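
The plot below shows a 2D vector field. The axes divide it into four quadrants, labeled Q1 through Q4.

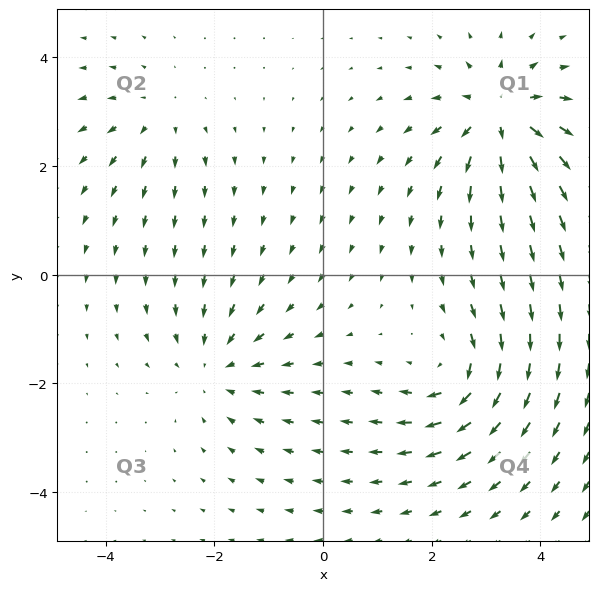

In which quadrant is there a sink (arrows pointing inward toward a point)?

Q3

The sink sits at approximately (-2.0, -1.7), which lies in quadrant Q3. The divergence there is about -3, negative as expected for a sink.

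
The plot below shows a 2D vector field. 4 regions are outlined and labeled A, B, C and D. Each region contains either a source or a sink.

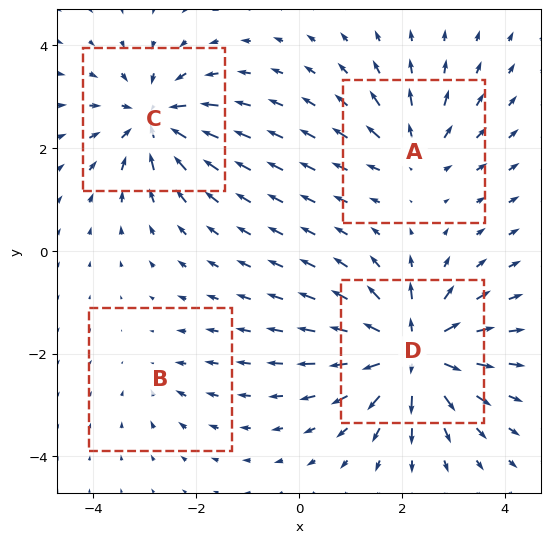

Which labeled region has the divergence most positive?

Divergence at each region's feature centre — A: about +4, B: about -2, C: about -6, D: about +8. Region D is most positive.

D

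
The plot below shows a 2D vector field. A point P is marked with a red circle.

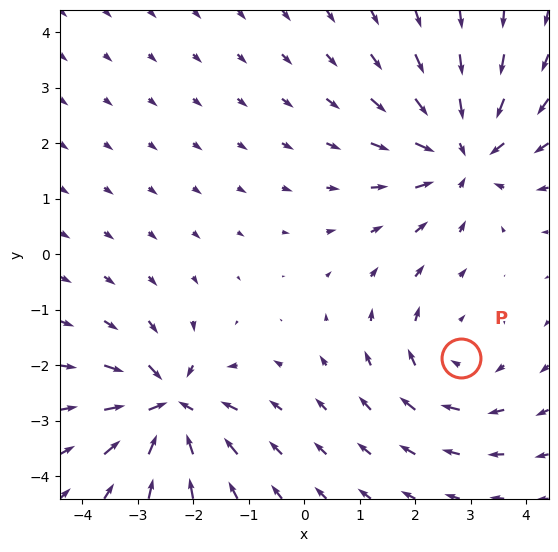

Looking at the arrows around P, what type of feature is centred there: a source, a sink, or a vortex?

At P (2.8, -1.9) the arrows circulate clockwise. Divergence ≈0, curl about -3 — near-zero divergence with nonzero curl is a vortex.

vortex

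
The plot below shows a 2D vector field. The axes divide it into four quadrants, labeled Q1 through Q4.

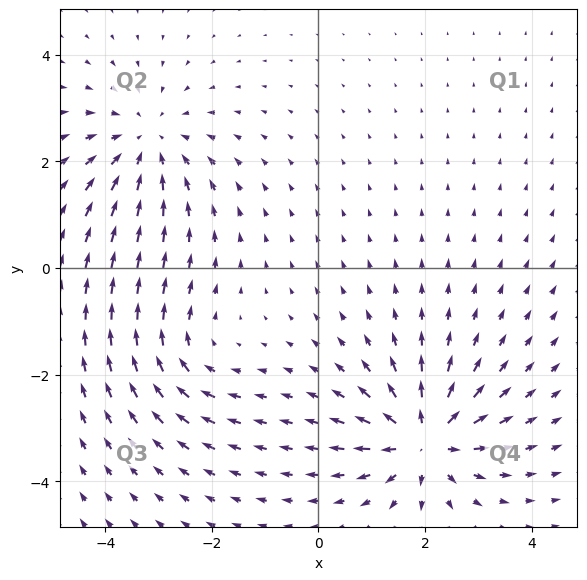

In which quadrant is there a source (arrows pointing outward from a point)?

The source sits at approximately (2.0, -3.2), which lies in quadrant Q4. The divergence there is about +6, positive as expected for a source.

Q4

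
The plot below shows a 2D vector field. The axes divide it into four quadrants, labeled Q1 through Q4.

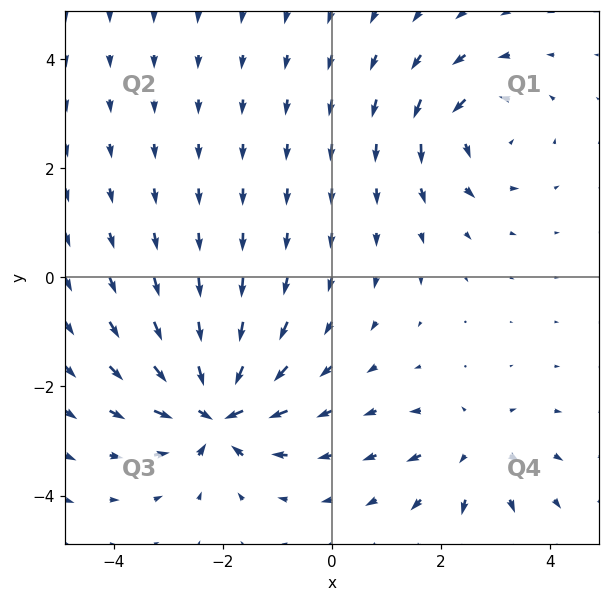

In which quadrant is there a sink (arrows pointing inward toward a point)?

Q3

The sink sits at approximately (-2.1, -2.5), which lies in quadrant Q3. The divergence there is about -7, negative as expected for a sink.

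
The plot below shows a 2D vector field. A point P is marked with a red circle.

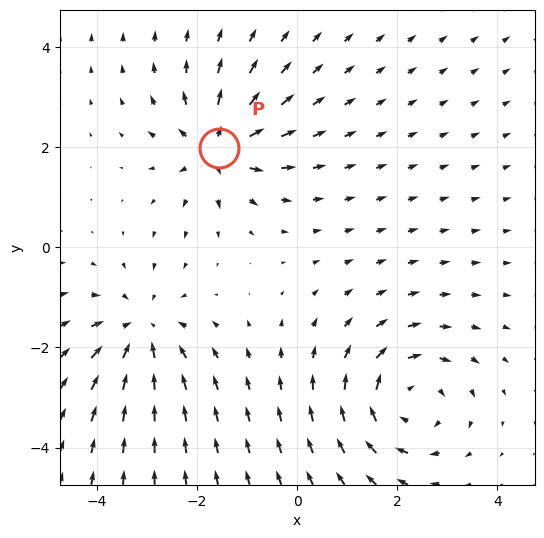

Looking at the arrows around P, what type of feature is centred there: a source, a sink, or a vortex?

source

At P (-1.6, 2.0) the arrows spread outward. Divergence about +4, curl ≈0 — positive divergence with near-zero curl is a source.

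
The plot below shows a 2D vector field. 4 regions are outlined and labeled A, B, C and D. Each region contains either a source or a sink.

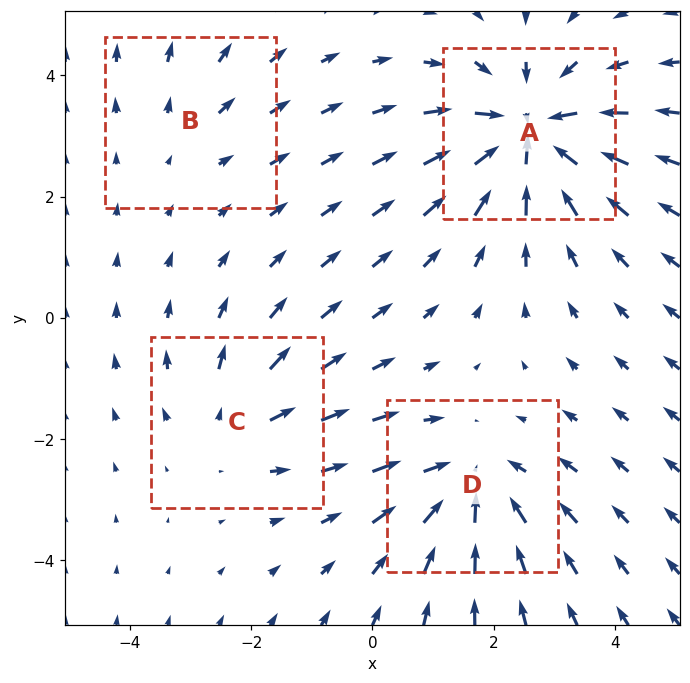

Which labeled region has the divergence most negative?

Divergence at each region's feature centre — A: about -6, B: about +2, C: about +3, D: about -4. Region A is most negative.

A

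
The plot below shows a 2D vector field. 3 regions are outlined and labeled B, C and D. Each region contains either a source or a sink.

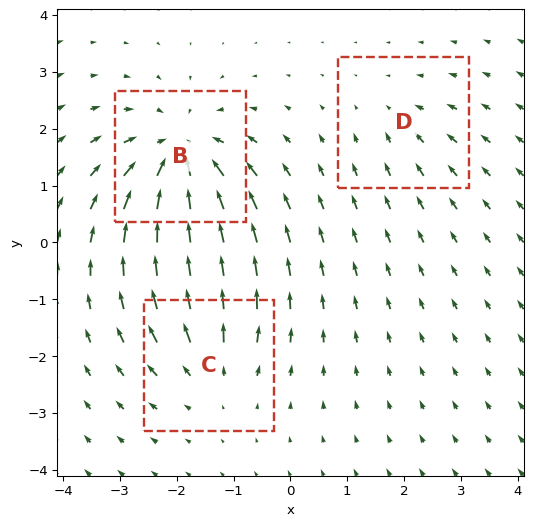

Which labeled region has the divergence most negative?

Divergence at each region's feature centre — B: about -5, C: about +3, D: about -2. Region B is most negative.

B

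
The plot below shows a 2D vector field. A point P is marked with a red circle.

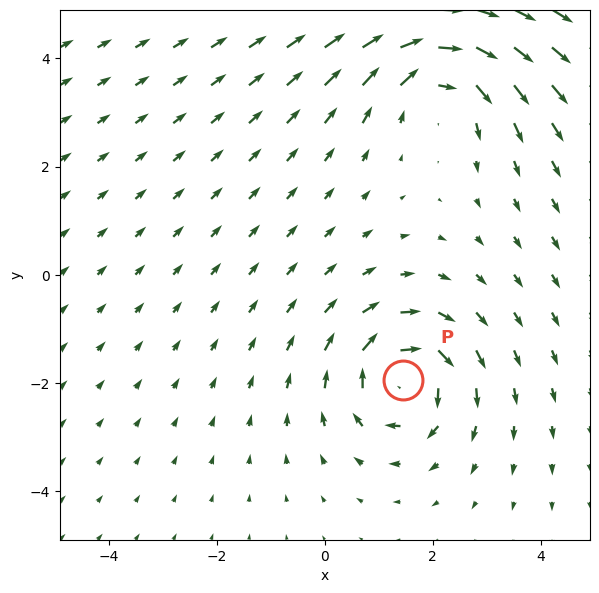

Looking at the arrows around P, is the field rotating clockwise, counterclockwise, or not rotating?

clockwise

Near P at (1.5, -1.9) the arrows circulate clockwise. The curl (z-component) there is about -4; negative curl means clockwise rotation.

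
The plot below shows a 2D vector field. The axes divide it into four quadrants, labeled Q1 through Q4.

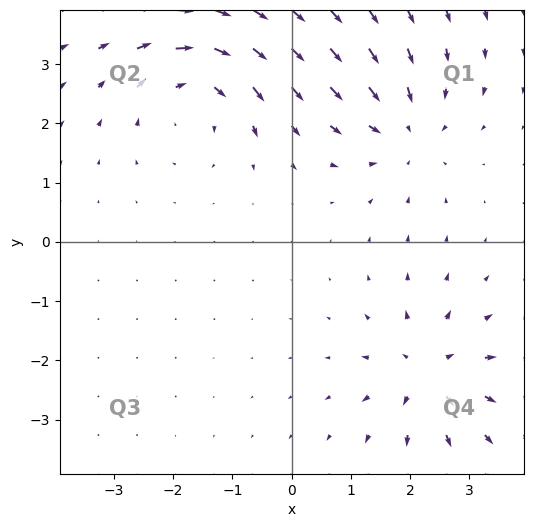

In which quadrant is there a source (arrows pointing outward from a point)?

The source sits at approximately (2.3, -2.2), which lies in quadrant Q4. The divergence there is about +5, positive as expected for a source.

Q4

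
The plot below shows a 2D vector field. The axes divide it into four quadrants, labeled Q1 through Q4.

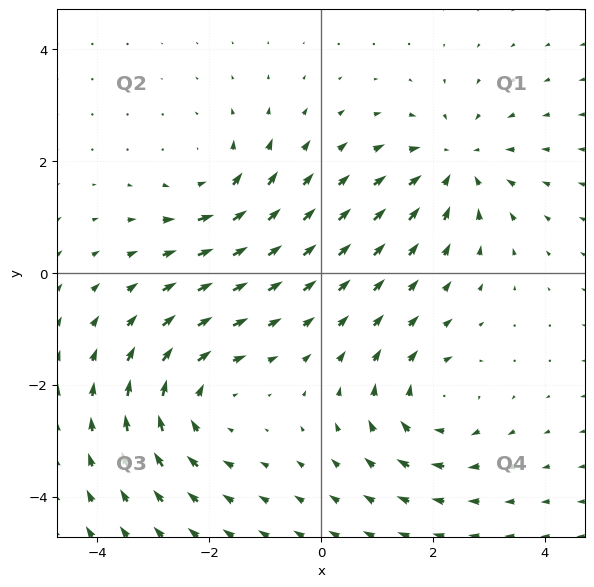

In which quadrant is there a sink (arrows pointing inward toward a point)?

The sink sits at approximately (2.4, 1.9), which lies in quadrant Q1. The divergence there is about -5, negative as expected for a sink.

Q1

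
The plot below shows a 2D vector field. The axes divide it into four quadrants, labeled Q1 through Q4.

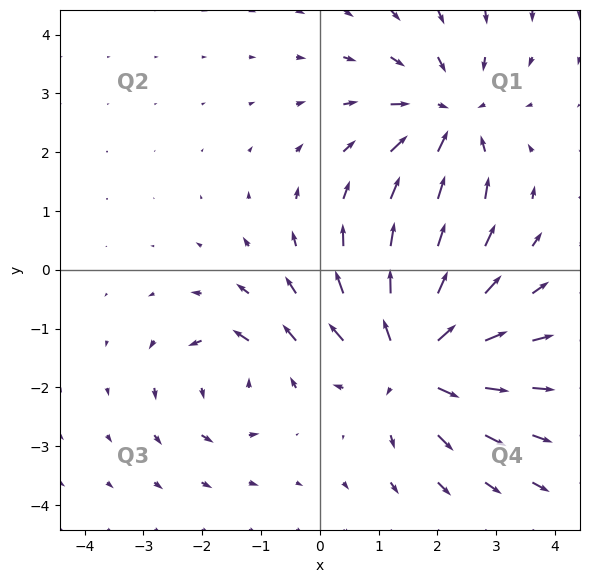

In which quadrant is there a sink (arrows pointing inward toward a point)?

Q1

The sink sits at approximately (2.2, 2.6), which lies in quadrant Q1. The divergence there is about -3, negative as expected for a sink.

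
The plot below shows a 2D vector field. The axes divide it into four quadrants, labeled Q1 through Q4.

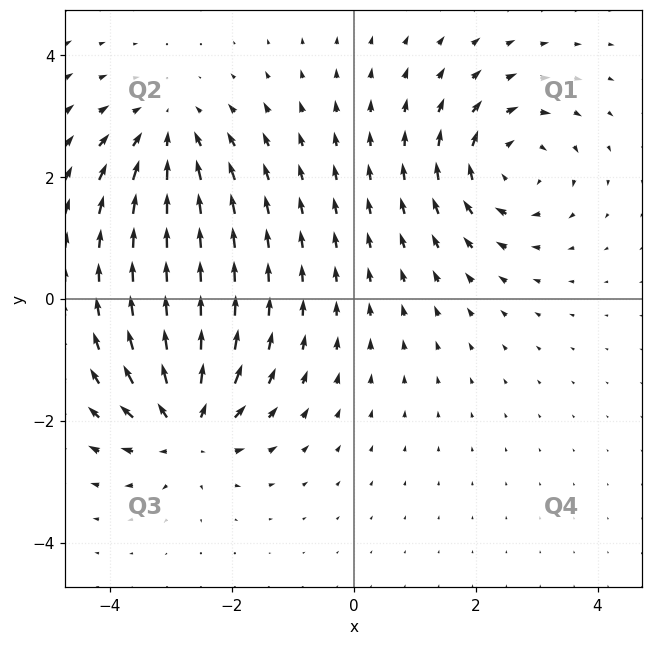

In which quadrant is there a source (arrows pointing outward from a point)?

Q3

The source sits at approximately (-2.7, -2.1), which lies in quadrant Q3. The divergence there is about +6, positive as expected for a source.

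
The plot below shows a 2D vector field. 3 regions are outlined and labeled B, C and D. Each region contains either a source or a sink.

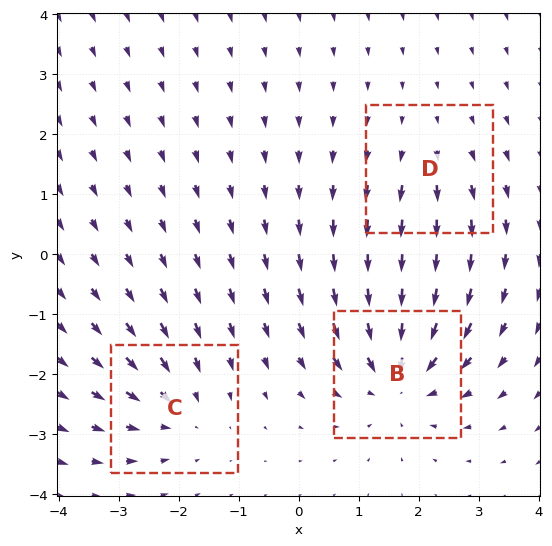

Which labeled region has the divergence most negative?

Divergence at each region's feature centre — B: about -5, C: about -3, D: about +2. Region B is most negative.

B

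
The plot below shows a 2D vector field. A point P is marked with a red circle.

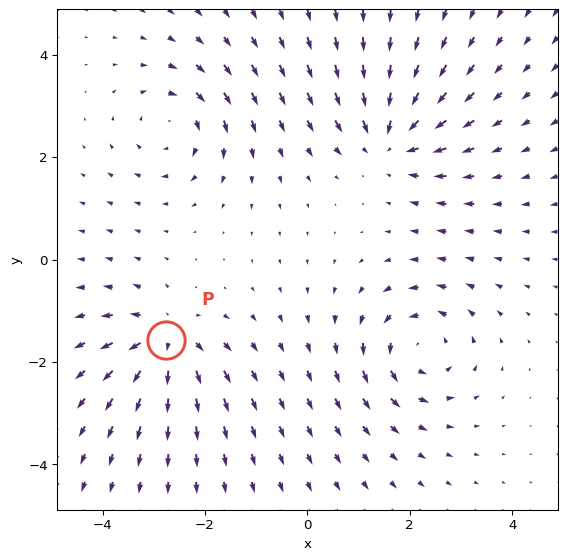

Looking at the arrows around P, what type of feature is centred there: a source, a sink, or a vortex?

source

At P (-2.8, -1.6) the arrows spread outward. Divergence about +6, curl ≈0 — positive divergence with near-zero curl is a source.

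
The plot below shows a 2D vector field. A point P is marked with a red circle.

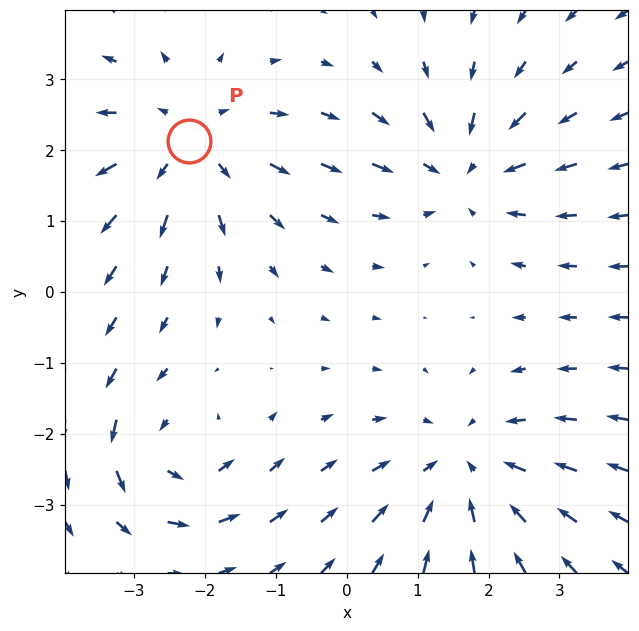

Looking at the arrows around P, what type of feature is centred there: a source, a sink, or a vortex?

At P (-2.2, 2.1) the arrows spread outward. Divergence about +4, curl ≈0 — positive divergence with near-zero curl is a source.

source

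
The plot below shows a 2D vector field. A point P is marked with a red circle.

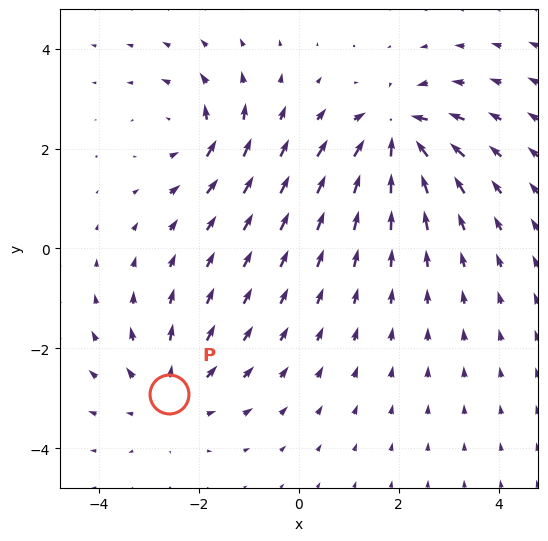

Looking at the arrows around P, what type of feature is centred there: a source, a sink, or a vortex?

At P (-2.6, -2.9) the arrows spread outward. Divergence about +3, curl ≈0 — positive divergence with near-zero curl is a source.

source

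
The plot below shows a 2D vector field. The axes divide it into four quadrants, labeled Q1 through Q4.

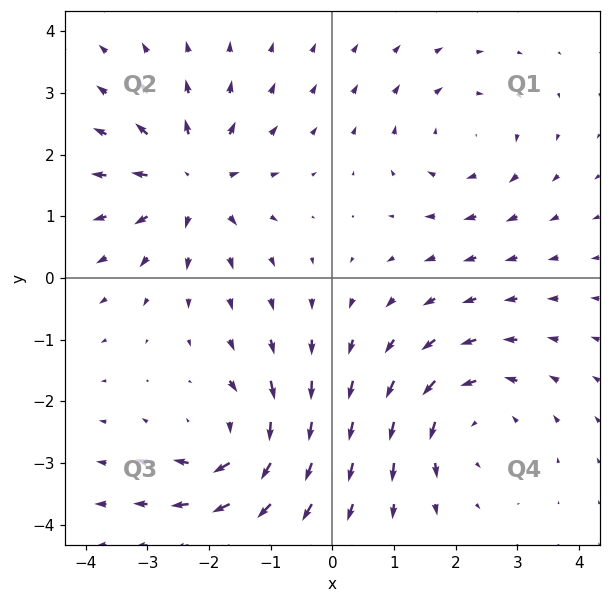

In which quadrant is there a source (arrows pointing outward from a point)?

The source sits at approximately (-2.3, 1.6), which lies in quadrant Q2. The divergence there is about +6, positive as expected for a source.

Q2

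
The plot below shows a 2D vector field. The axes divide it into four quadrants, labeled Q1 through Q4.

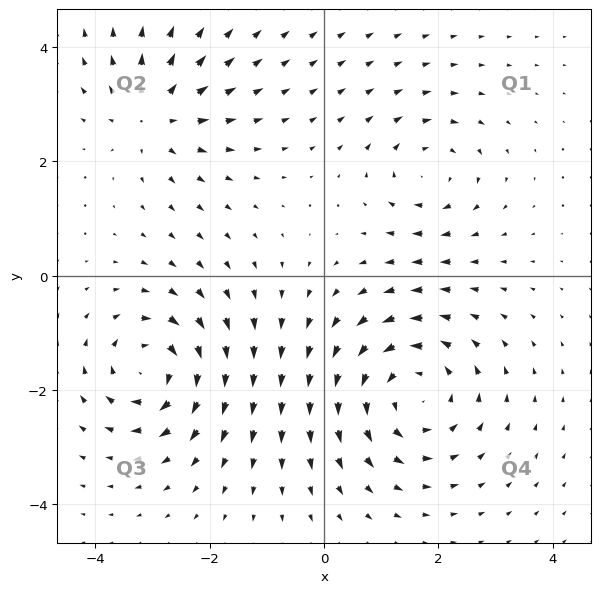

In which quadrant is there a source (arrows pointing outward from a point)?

Q2

The source sits at approximately (-3.0, 2.8), which lies in quadrant Q2. The divergence there is about +4, positive as expected for a source.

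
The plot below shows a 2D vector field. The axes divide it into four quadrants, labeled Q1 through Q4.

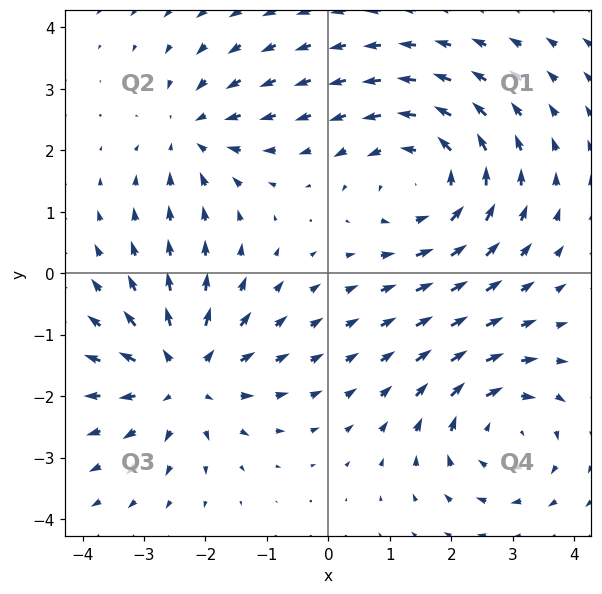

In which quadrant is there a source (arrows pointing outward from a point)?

The source sits at approximately (-2.4, -1.7), which lies in quadrant Q3. The divergence there is about +4, positive as expected for a source.

Q3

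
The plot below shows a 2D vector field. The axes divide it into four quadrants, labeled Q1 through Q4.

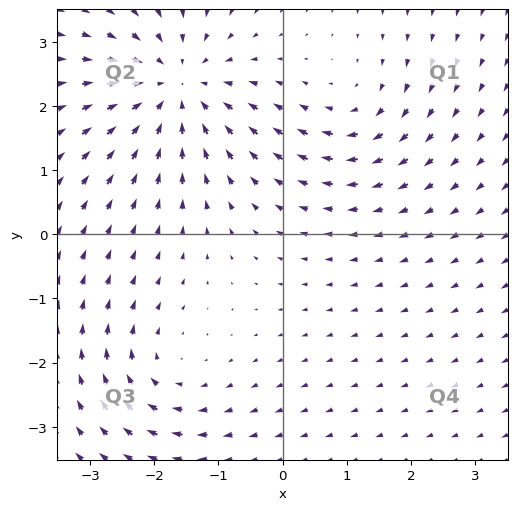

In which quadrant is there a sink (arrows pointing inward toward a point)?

The sink sits at approximately (-1.7, 2.3), which lies in quadrant Q2. The divergence there is about -5, negative as expected for a sink.

Q2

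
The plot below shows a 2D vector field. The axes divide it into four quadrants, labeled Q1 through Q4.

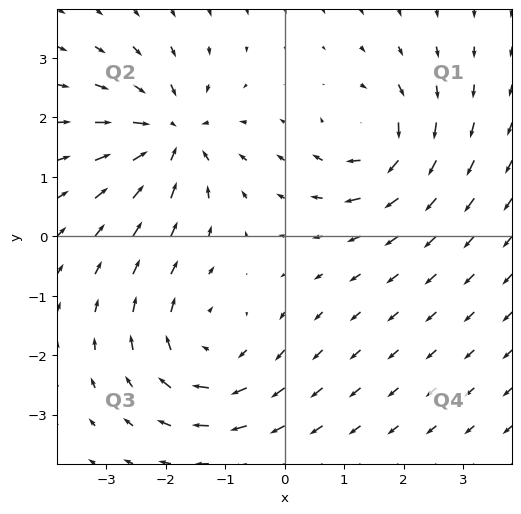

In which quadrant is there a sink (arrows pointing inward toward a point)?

The sink sits at approximately (-1.9, 1.7), which lies in quadrant Q2. The divergence there is about -5, negative as expected for a sink.

Q2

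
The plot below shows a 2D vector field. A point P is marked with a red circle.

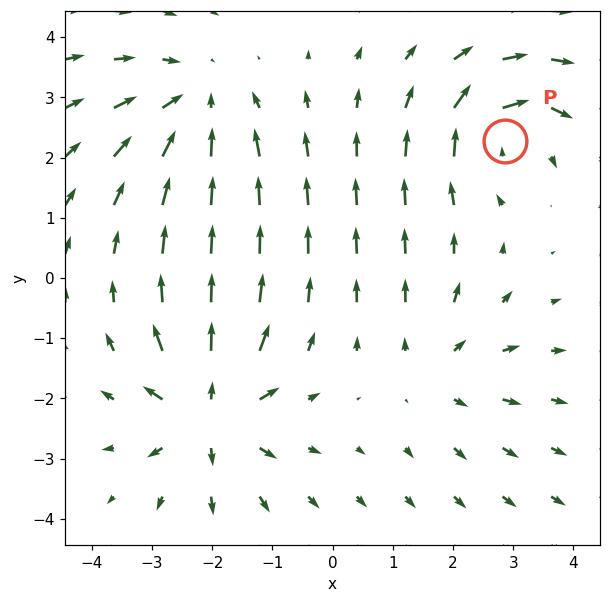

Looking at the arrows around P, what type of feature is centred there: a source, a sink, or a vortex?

vortex

At P (2.9, 2.3) the arrows circulate clockwise. Divergence ≈0, curl about -5 — near-zero divergence with nonzero curl is a vortex.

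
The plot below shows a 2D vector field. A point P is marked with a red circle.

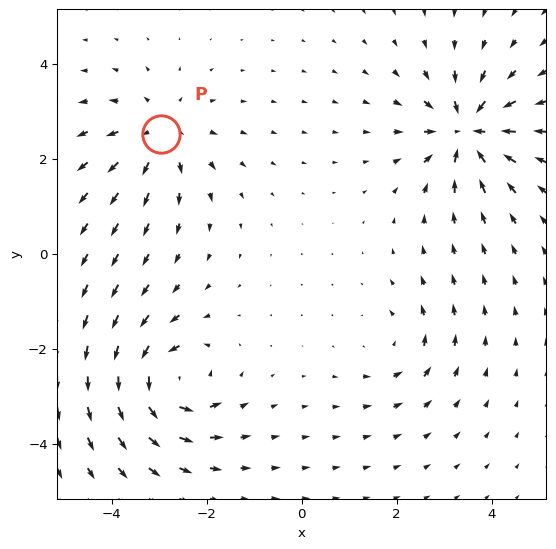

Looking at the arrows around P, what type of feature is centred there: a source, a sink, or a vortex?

At P (-3.0, 2.5) the arrows spread outward. Divergence about +4, curl ≈0 — positive divergence with near-zero curl is a source.

source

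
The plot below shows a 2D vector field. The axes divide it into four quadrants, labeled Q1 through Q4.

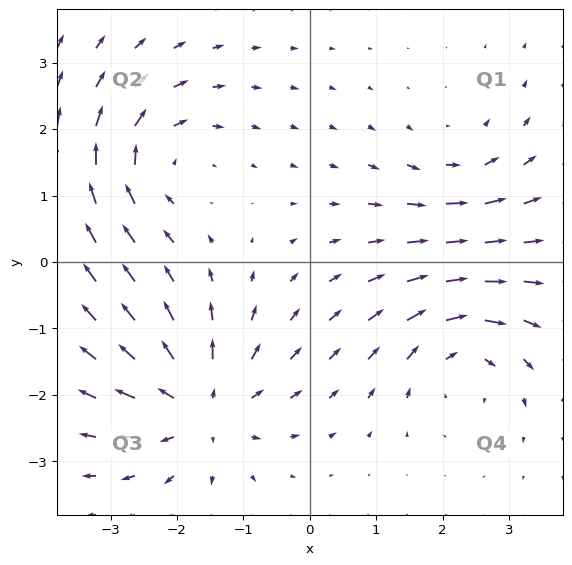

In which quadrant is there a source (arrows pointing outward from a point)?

The source sits at approximately (-1.6, -2.2), which lies in quadrant Q3. The divergence there is about +5, positive as expected for a source.

Q3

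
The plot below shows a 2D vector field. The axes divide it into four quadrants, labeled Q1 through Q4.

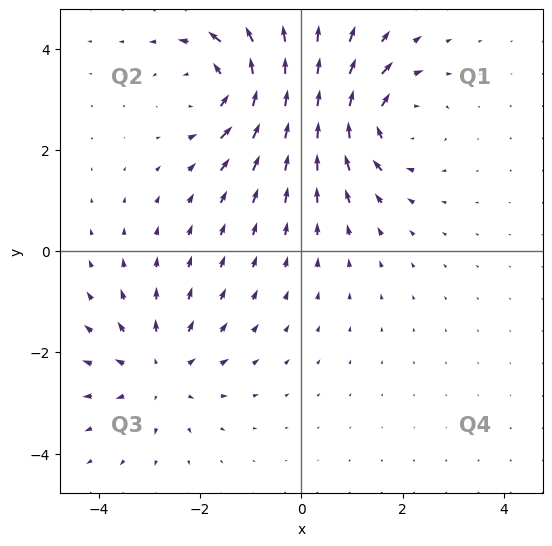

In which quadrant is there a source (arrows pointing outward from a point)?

Q3

The source sits at approximately (-2.8, -2.4), which lies in quadrant Q3. The divergence there is about +3, positive as expected for a source.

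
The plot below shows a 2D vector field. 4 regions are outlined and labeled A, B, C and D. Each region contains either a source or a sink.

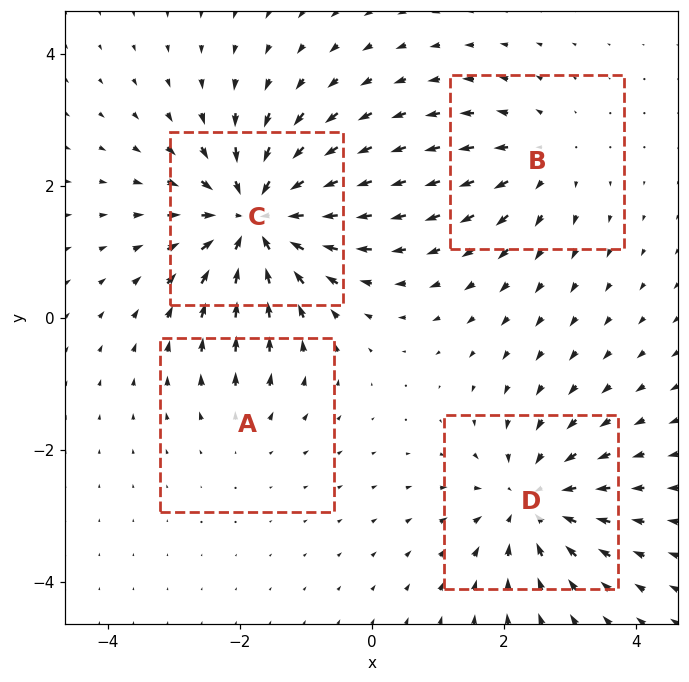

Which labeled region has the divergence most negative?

Divergence at each region's feature centre — A: about +2, B: about +3, C: about -7, D: about -5. Region C is most negative.

C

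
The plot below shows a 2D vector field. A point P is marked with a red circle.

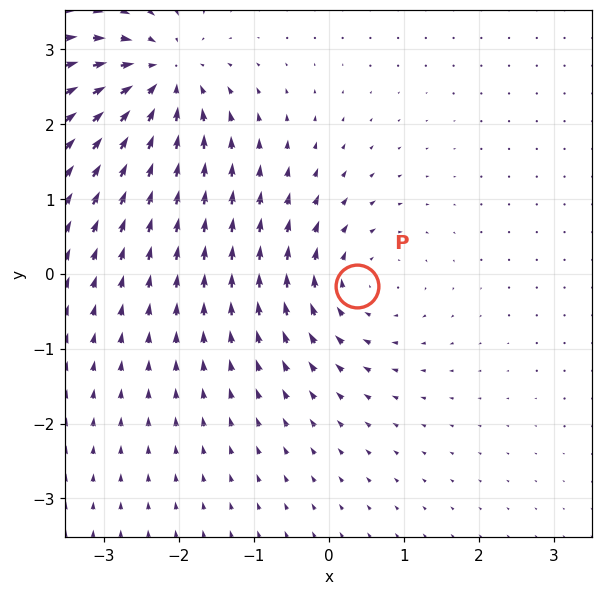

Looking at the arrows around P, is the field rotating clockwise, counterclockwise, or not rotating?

Near P at (0.4, -0.2) the arrows circulate clockwise. The curl (z-component) there is about -4; negative curl means clockwise rotation.

clockwise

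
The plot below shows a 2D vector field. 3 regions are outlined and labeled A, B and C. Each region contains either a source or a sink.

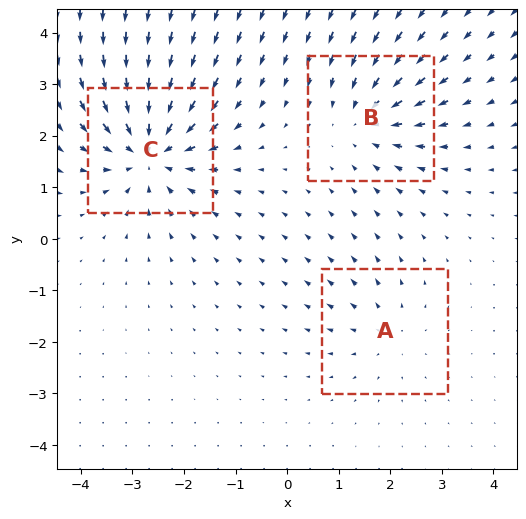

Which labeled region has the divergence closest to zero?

Divergence at each region's feature centre — A: about +2, B: about -3, C: about -5. Region A is closest to zero.

A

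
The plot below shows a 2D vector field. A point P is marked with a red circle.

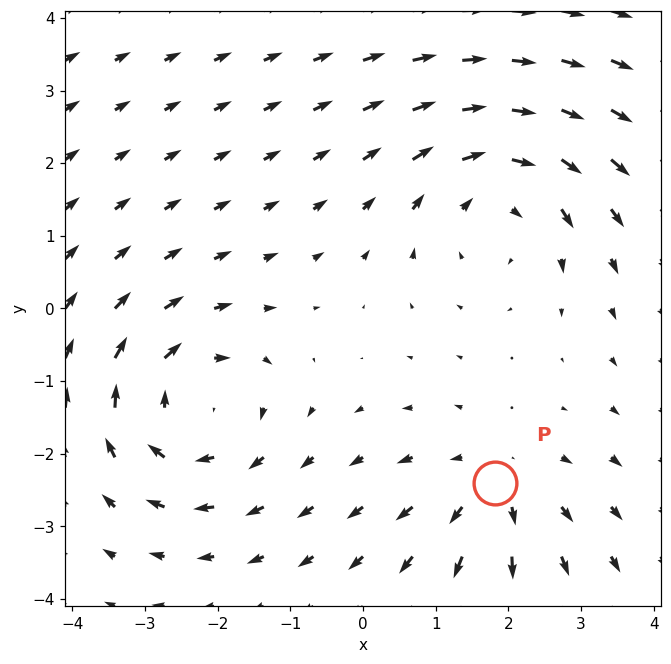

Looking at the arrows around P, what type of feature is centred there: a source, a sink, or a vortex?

At P (1.8, -2.4) the arrows spread outward. Divergence about +3, curl ≈0 — positive divergence with near-zero curl is a source.

source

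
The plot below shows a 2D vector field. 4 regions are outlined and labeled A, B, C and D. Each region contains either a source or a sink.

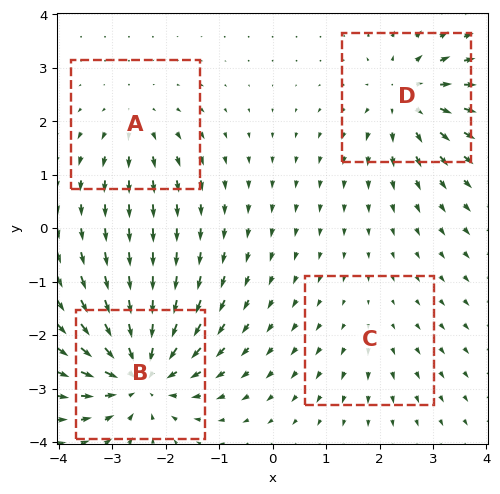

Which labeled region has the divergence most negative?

Divergence at each region's feature centre — A: about +3, B: about -8, C: about +2, D: about +5. Region B is most negative.

B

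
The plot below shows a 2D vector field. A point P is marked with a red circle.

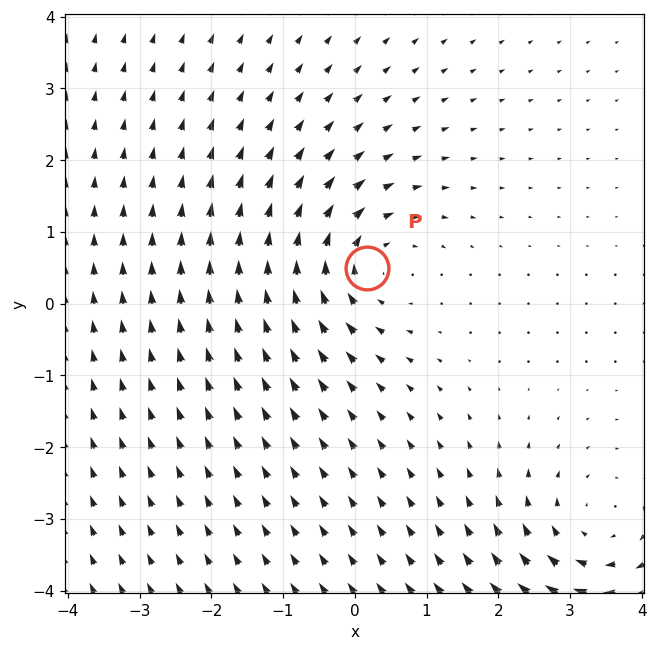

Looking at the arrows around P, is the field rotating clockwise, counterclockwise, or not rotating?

clockwise

Near P at (0.2, 0.5) the arrows circulate clockwise. The curl (z-component) there is about -3; negative curl means clockwise rotation.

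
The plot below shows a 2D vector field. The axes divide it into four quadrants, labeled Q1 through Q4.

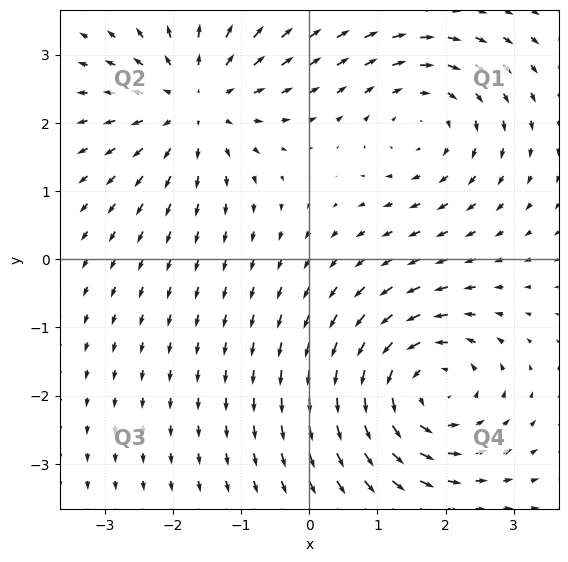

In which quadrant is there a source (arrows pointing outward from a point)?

Q2

The source sits at approximately (-1.7, 2.3), which lies in quadrant Q2. The divergence there is about +4, positive as expected for a source.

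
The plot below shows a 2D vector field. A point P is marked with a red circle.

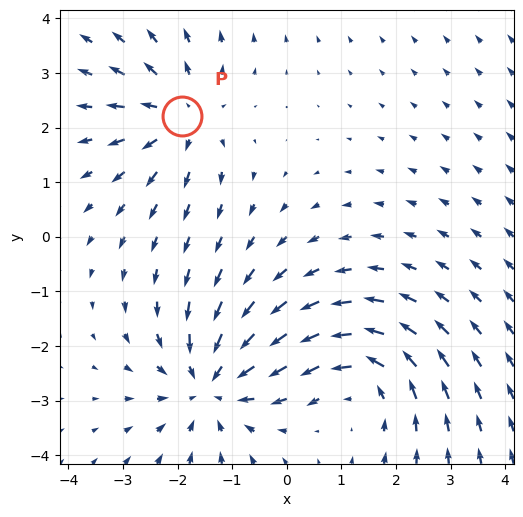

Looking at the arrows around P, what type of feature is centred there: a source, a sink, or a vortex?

source

At P (-1.9, 2.2) the arrows spread outward. Divergence about +4, curl ≈0 — positive divergence with near-zero curl is a source.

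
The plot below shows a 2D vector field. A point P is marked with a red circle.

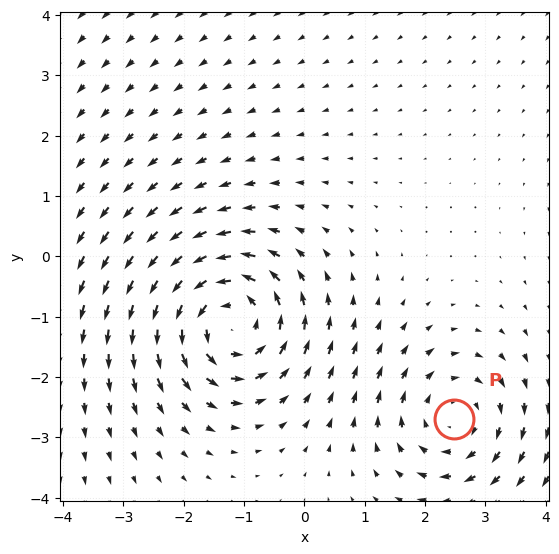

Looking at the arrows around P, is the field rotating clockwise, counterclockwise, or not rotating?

clockwise

Near P at (2.5, -2.7) the arrows circulate clockwise. The curl (z-component) there is about -3; negative curl means clockwise rotation.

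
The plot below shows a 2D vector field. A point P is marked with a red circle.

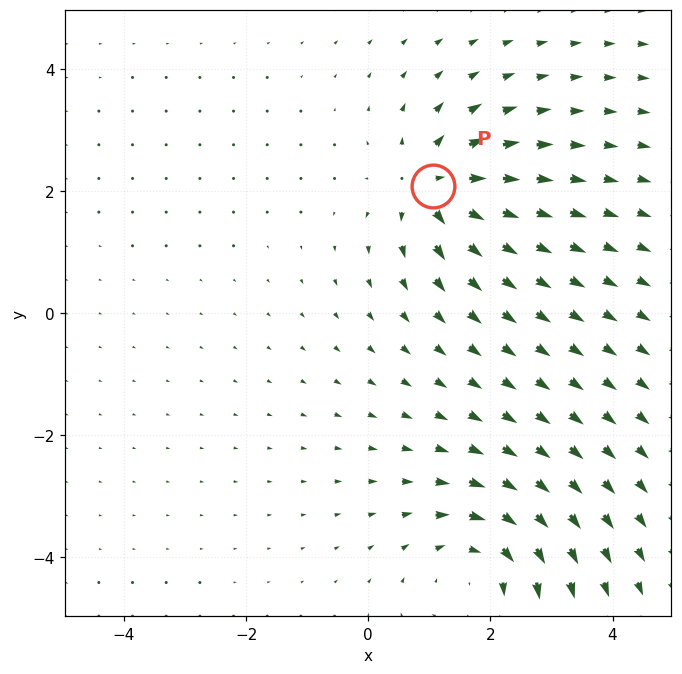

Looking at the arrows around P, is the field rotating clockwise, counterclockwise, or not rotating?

Near P at (1.1, 2.1) the arrows show no circulation. The curl there is ≈0.

not rotating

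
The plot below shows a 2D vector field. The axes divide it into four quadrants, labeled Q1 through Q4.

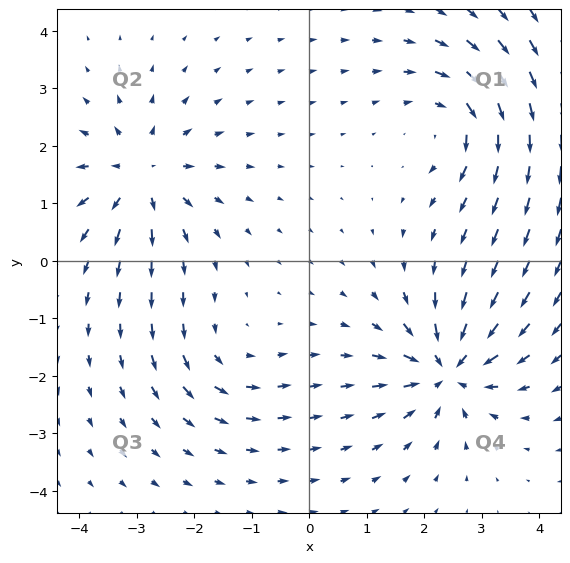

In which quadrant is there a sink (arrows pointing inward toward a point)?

The sink sits at approximately (2.4, -1.9), which lies in quadrant Q4. The divergence there is about -6, negative as expected for a sink.

Q4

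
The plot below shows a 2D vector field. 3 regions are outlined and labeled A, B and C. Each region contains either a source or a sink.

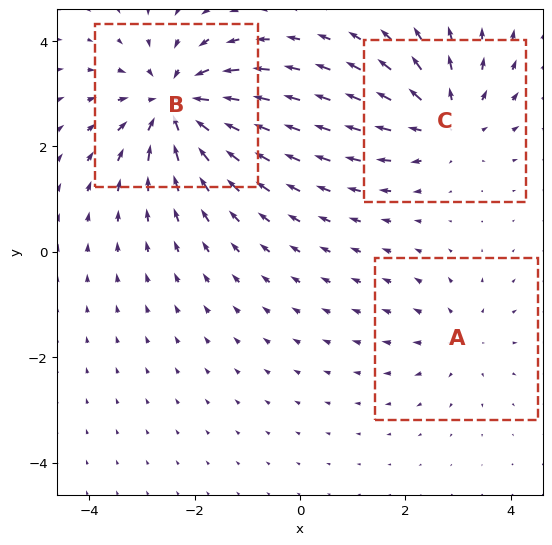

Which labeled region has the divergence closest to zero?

A

Divergence at each region's feature centre — A: about +2, B: about -5, C: about +3. Region A is closest to zero.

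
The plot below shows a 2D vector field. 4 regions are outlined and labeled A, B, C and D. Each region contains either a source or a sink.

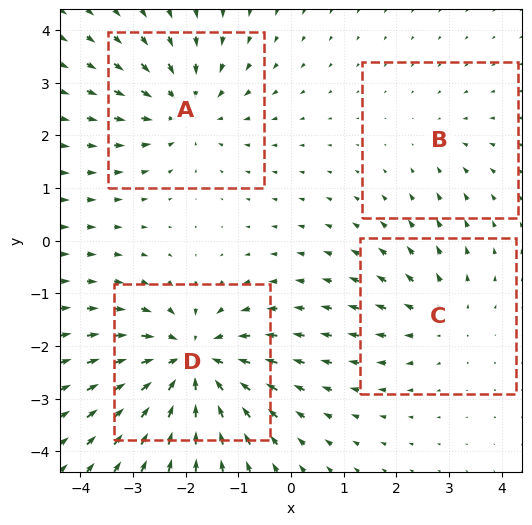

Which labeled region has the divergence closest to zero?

Divergence at each region's feature centre — A: about -4, B: about -2, C: about +3, D: about -7. Region B is closest to zero.

B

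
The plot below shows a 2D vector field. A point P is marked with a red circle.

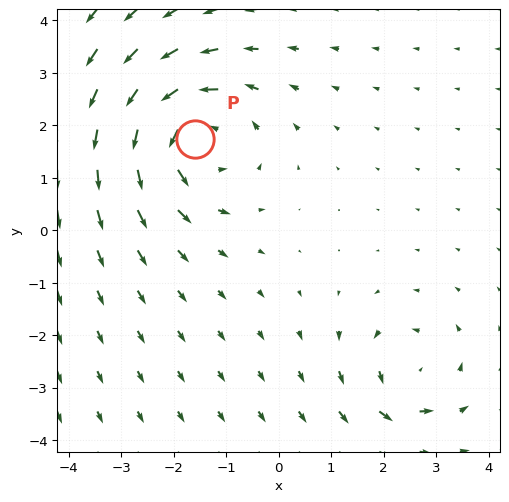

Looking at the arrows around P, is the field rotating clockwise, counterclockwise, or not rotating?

counterclockwise

Near P at (-1.6, 1.7) the arrows circulate counterclockwise. The curl (z-component) there is about +4; positive curl means counterclockwise rotation.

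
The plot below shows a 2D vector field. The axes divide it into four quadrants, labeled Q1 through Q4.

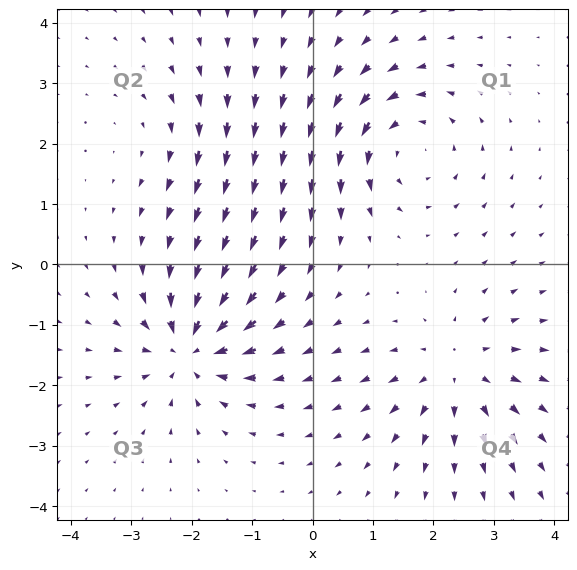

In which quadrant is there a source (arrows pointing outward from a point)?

Q4

The source sits at approximately (2.4, -1.8), which lies in quadrant Q4. The divergence there is about +4, positive as expected for a source.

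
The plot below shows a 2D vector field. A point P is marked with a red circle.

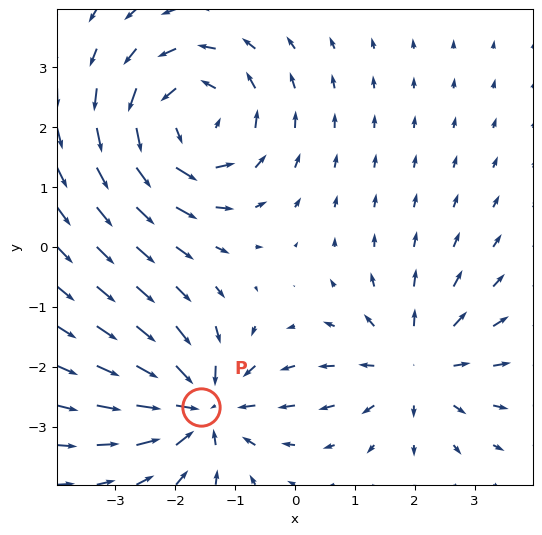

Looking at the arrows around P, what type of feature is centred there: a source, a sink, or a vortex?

sink

At P (-1.6, -2.7) the arrows converge inward. Divergence about -5, curl ≈0 — negative divergence with near-zero curl is a sink.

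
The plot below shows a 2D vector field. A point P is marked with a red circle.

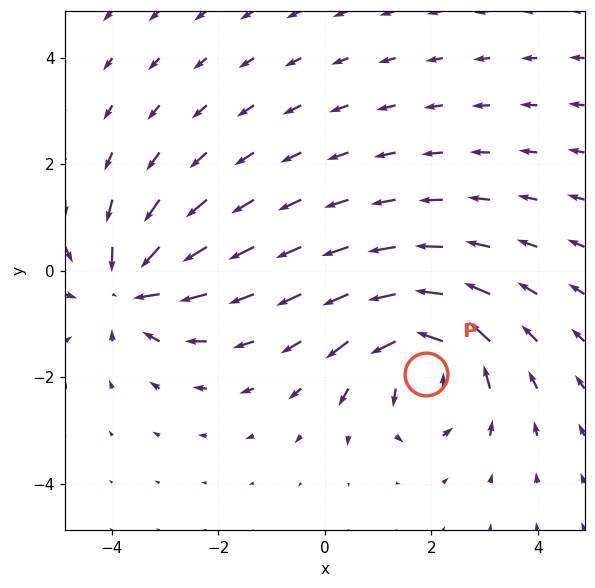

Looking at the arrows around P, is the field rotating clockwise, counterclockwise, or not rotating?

Near P at (1.9, -1.9) the arrows circulate counterclockwise. The curl (z-component) there is about +6; positive curl means counterclockwise rotation.

counterclockwise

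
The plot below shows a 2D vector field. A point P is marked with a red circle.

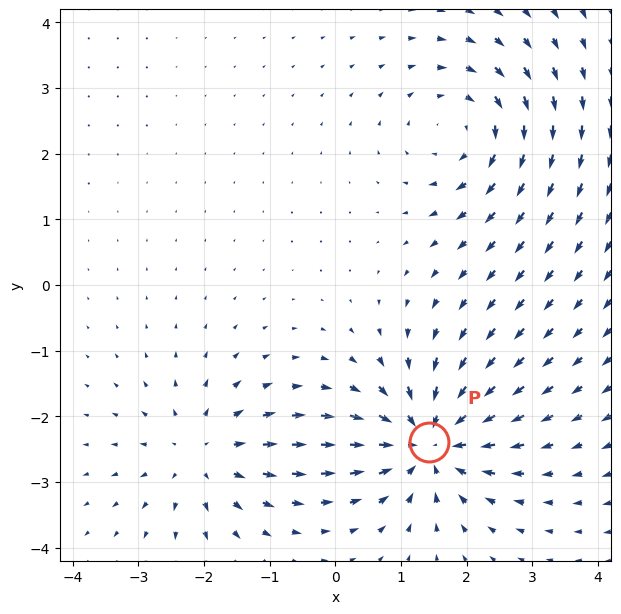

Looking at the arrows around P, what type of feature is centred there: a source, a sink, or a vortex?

At P (1.4, -2.4) the arrows converge inward. Divergence about -5, curl ≈0 — negative divergence with near-zero curl is a sink.

sink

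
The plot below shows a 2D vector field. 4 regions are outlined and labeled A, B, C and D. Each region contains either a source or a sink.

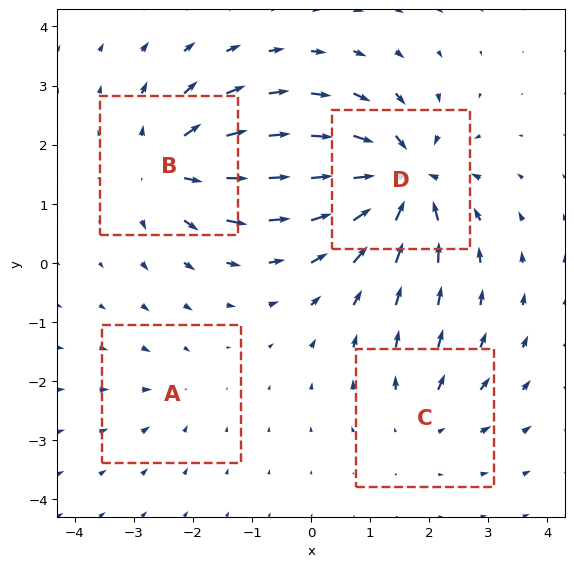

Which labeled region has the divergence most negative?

Divergence at each region's feature centre — A: about -2, B: about +6, C: about +4, D: about -9. Region D is most negative.

D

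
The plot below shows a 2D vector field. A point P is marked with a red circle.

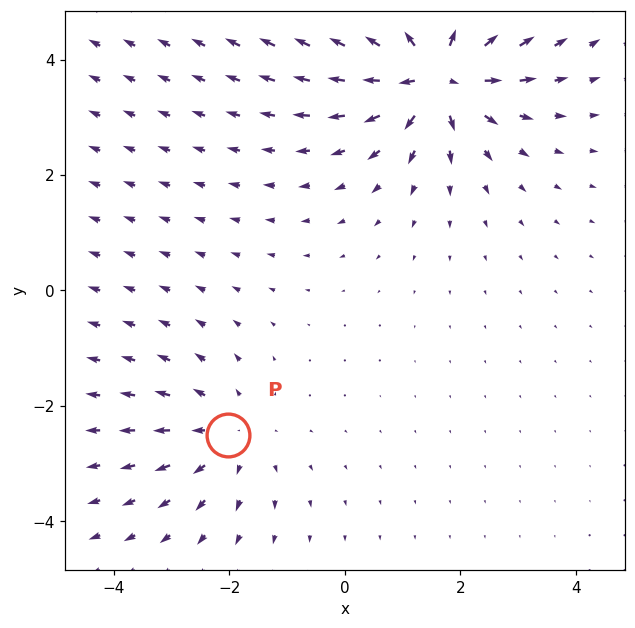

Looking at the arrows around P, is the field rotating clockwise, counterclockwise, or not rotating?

not rotating

Near P at (-2.0, -2.5) the arrows show no circulation. The curl there is ≈0.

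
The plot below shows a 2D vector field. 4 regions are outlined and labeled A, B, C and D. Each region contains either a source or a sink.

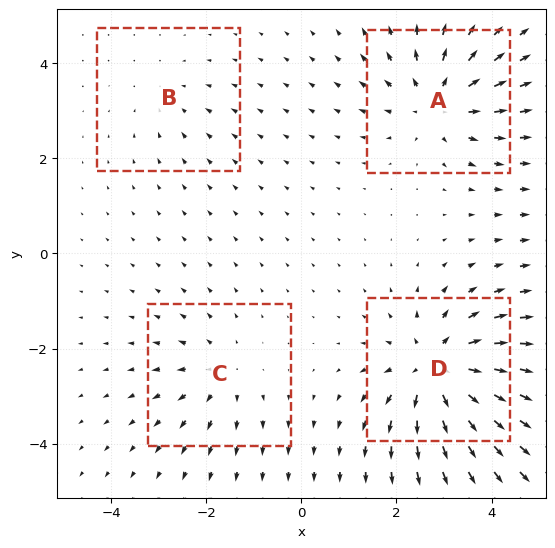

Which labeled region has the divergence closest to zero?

B

Divergence at each region's feature centre — A: about +5, B: about -2, C: about +3, D: about +7. Region B is closest to zero.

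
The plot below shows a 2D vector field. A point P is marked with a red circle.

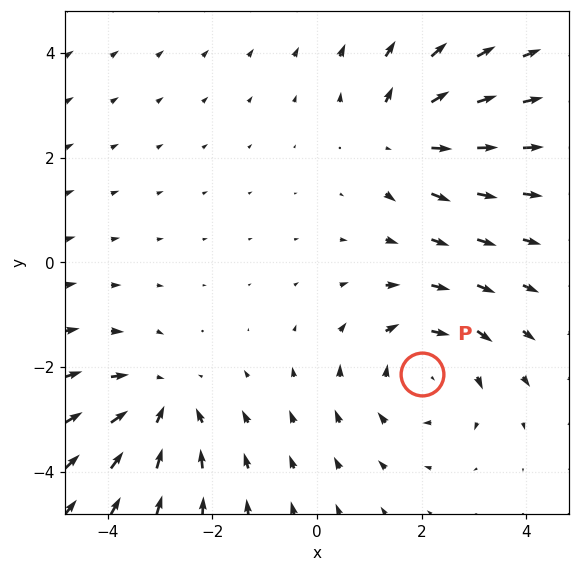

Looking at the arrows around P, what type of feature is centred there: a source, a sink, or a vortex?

vortex

At P (2.0, -2.1) the arrows circulate clockwise. Divergence ≈0, curl about -3 — near-zero divergence with nonzero curl is a vortex.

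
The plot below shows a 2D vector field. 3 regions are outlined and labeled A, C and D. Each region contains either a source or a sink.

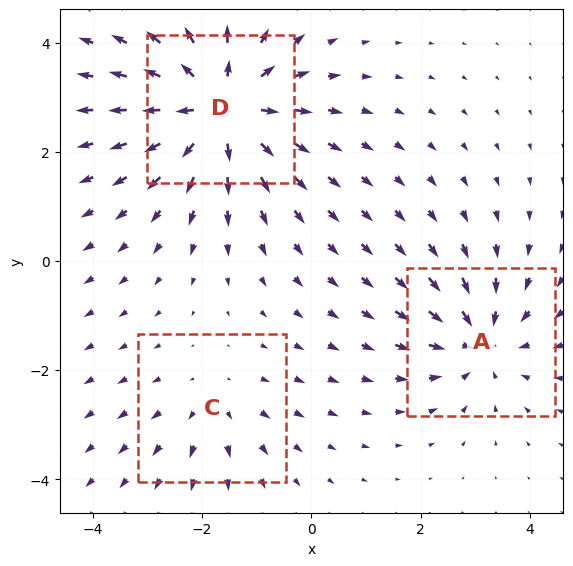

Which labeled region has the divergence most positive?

Divergence at each region's feature centre — A: about -3, C: about +2, D: about +5. Region D is most positive.

D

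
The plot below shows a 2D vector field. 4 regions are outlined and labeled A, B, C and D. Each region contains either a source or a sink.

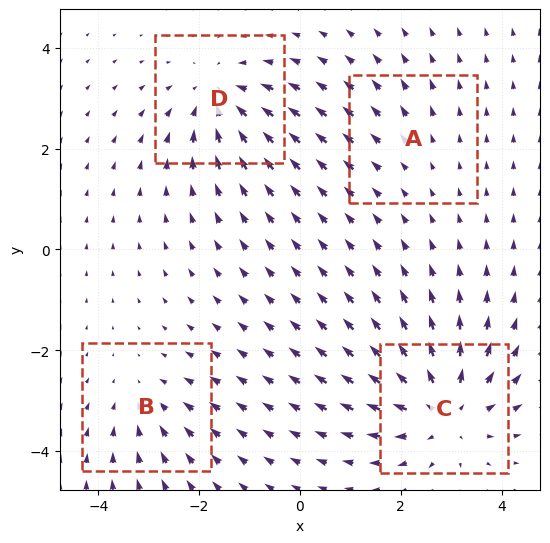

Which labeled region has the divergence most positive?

Divergence at each region's feature centre — A: about +2, B: about -3, C: about +6, D: about -5. Region C is most positive.

C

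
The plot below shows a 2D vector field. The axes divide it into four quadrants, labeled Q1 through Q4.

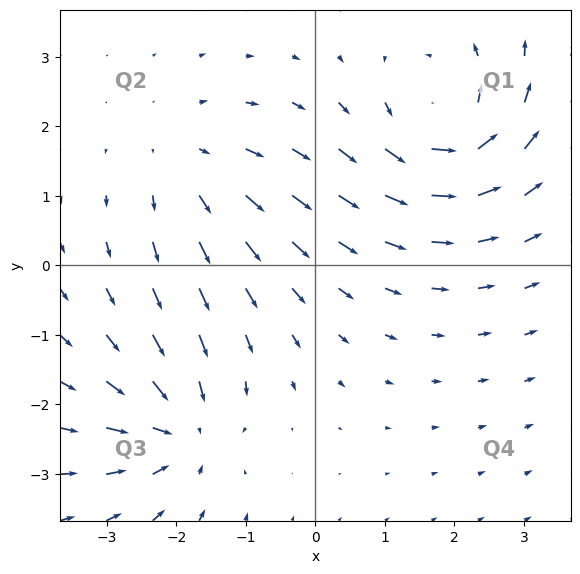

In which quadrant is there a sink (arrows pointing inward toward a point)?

The sink sits at approximately (-2.0, -2.4), which lies in quadrant Q3. The divergence there is about -4, negative as expected for a sink.

Q3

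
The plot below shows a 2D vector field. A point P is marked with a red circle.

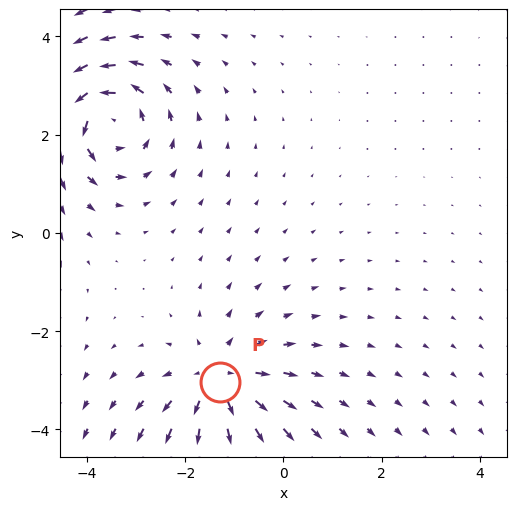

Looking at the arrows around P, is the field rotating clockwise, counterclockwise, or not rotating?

Near P at (-1.3, -3.0) the arrows show no circulation. The curl there is ≈0.

not rotating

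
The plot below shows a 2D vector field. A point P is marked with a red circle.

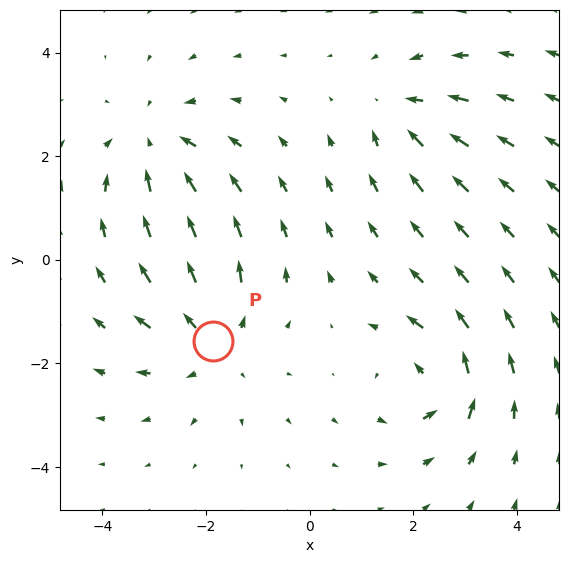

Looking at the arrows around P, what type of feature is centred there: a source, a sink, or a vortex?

source

At P (-1.9, -1.6) the arrows spread outward. Divergence about +3, curl ≈0 — positive divergence with near-zero curl is a source.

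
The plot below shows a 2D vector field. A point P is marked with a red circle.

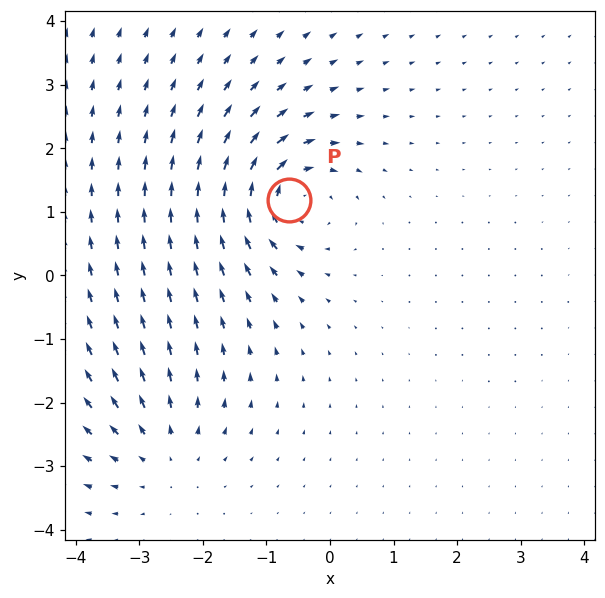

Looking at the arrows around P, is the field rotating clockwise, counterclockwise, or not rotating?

Near P at (-0.7, 1.2) the arrows circulate clockwise. The curl (z-component) there is about -4; negative curl means clockwise rotation.

clockwise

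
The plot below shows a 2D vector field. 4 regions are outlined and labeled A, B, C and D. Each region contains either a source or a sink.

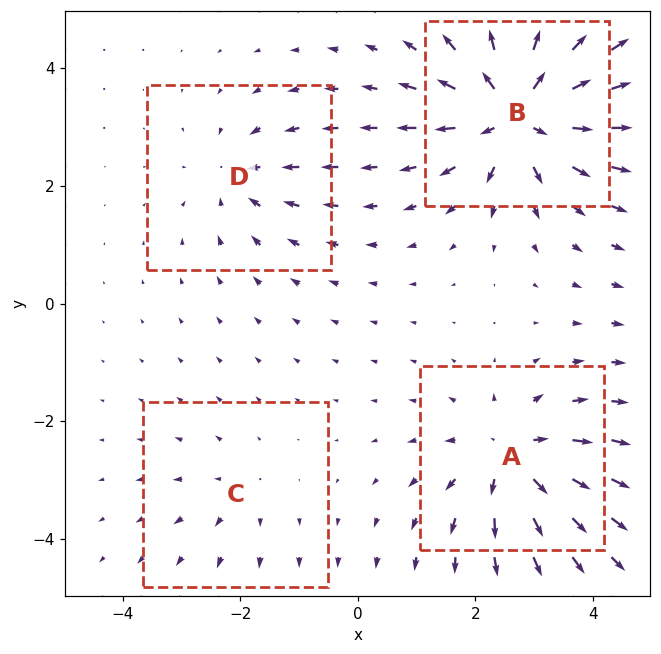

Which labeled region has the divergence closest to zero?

C

Divergence at each region's feature centre — A: about +5, B: about +8, C: about +2, D: about -3. Region C is closest to zero.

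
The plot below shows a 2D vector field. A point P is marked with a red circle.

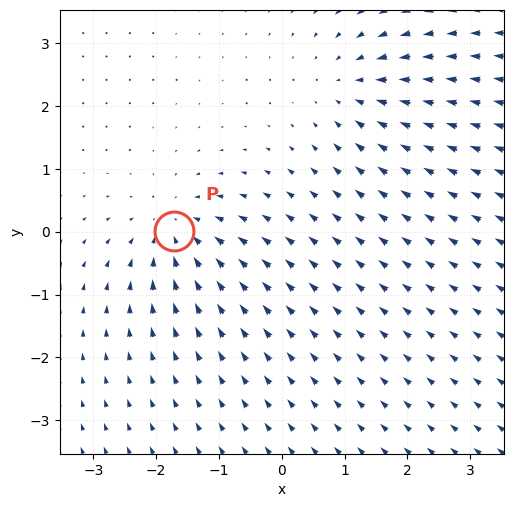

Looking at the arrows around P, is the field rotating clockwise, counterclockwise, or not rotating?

not rotating

Near P at (-1.7, 0.0) the arrows show no circulation. The curl there is ≈0.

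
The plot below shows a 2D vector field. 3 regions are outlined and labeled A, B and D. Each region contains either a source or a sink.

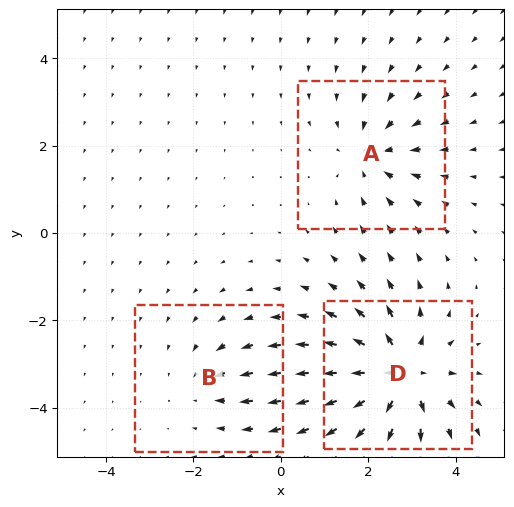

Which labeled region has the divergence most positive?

D

Divergence at each region's feature centre — A: about -3, B: about -2, D: about +5. Region D is most positive.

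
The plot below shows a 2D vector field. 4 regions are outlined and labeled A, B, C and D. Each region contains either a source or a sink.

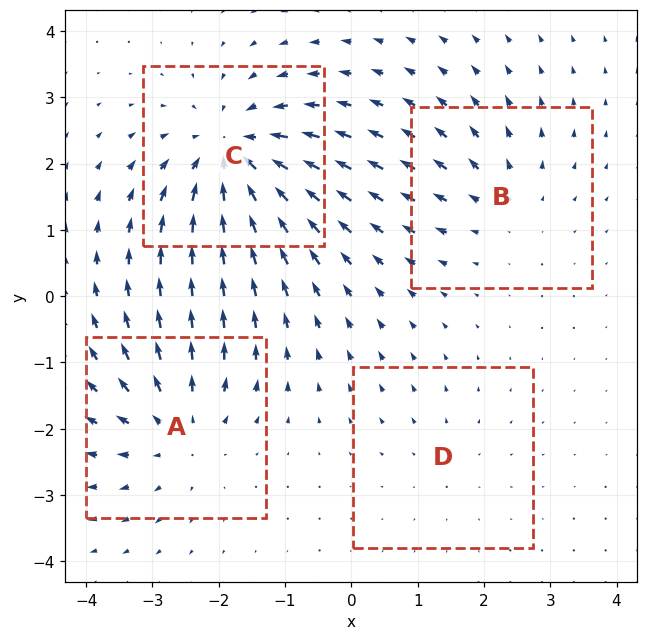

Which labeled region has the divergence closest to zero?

D

Divergence at each region's feature centre — A: about +5, B: about +3, C: about -7, D: about +2. Region D is closest to zero.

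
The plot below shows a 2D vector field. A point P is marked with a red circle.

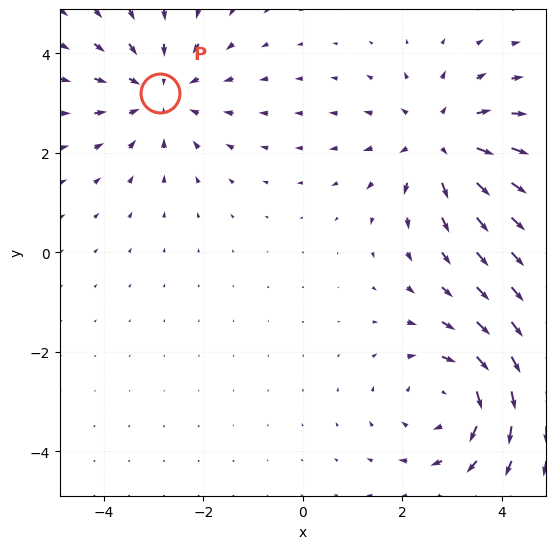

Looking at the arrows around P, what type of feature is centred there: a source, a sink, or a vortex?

At P (-2.9, 3.2) the arrows converge inward. Divergence about -4, curl ≈0 — negative divergence with near-zero curl is a sink.

sink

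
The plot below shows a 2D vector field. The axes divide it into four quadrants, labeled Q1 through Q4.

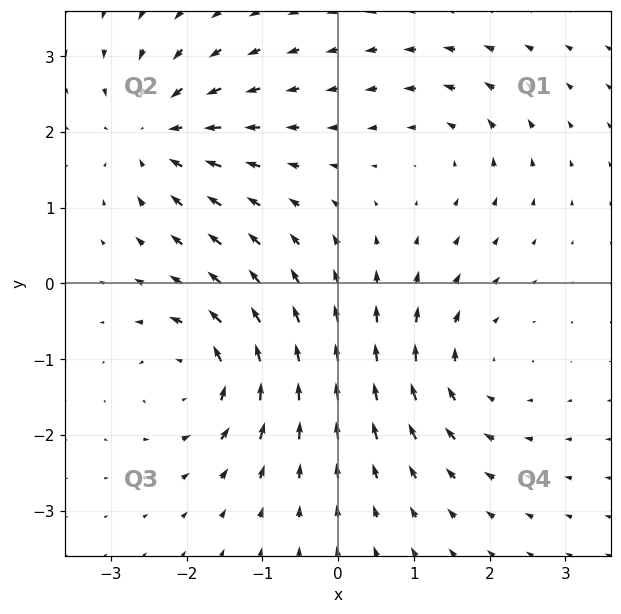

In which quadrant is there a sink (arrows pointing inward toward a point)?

Q2

The sink sits at approximately (-2.4, 2.0), which lies in quadrant Q2. The divergence there is about -6, negative as expected for a sink.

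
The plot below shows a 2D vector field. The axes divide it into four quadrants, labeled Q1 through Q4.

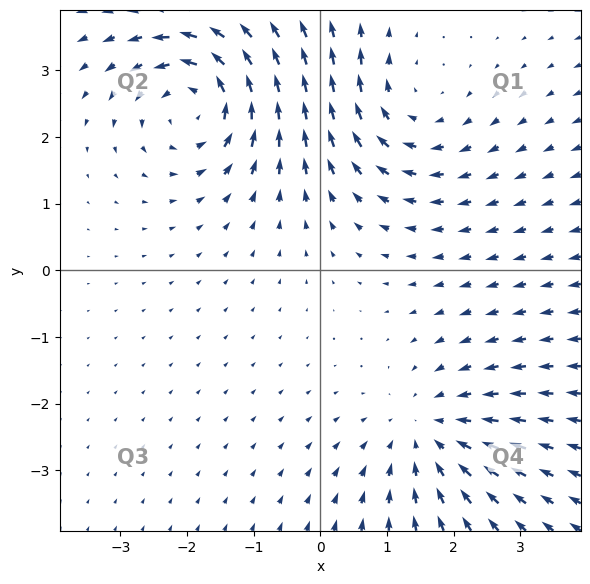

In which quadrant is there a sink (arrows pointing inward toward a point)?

The sink sits at approximately (1.6, -2.5), which lies in quadrant Q4. The divergence there is about -3, negative as expected for a sink.

Q4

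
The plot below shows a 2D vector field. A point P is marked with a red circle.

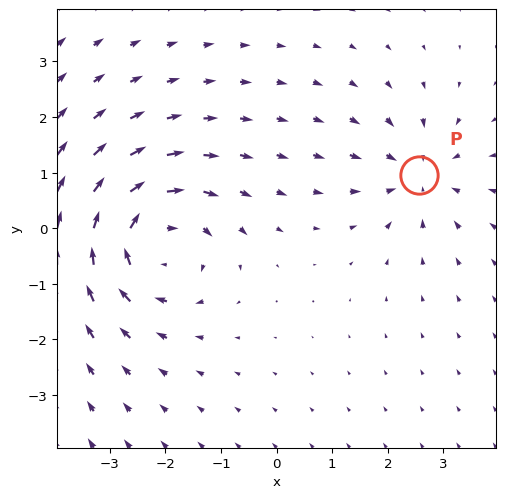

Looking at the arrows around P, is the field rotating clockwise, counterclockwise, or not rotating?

Near P at (2.6, 1.0) the arrows show no circulation. The curl there is ≈0.

not rotating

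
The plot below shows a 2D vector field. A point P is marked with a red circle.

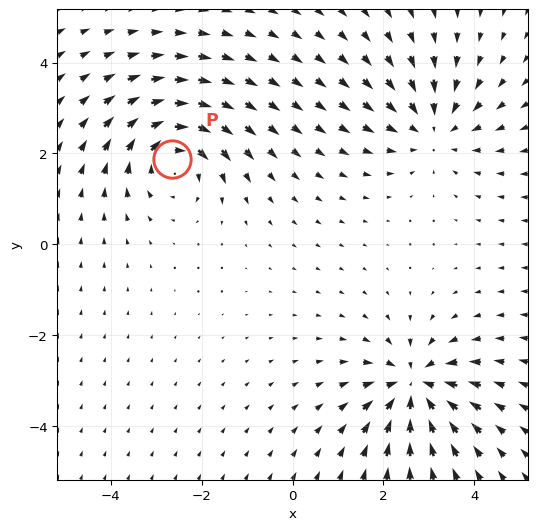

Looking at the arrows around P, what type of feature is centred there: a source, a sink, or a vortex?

At P (-2.7, 1.9) the arrows circulate clockwise. Divergence ≈0, curl about -4 — near-zero divergence with nonzero curl is a vortex.

vortex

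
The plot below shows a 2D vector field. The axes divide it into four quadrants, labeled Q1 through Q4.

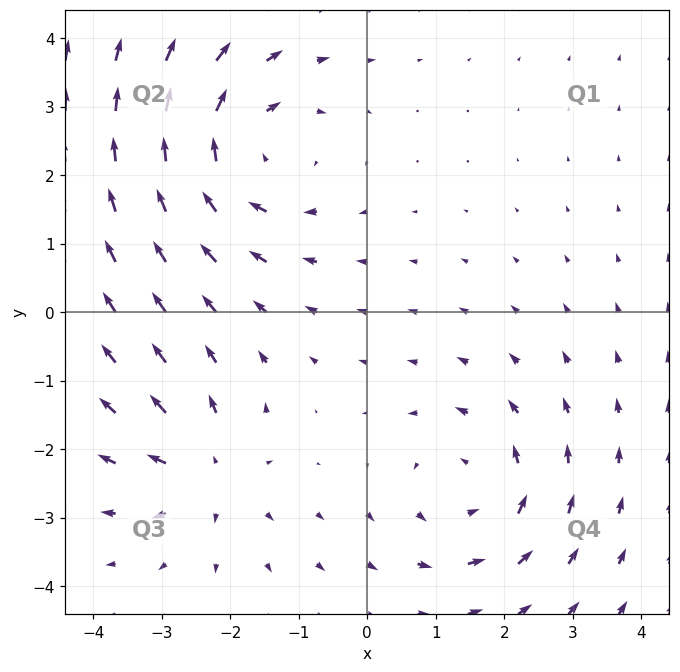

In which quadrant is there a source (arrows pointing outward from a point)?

Q3

The source sits at approximately (-2.3, -2.3), which lies in quadrant Q3. The divergence there is about +4, positive as expected for a source.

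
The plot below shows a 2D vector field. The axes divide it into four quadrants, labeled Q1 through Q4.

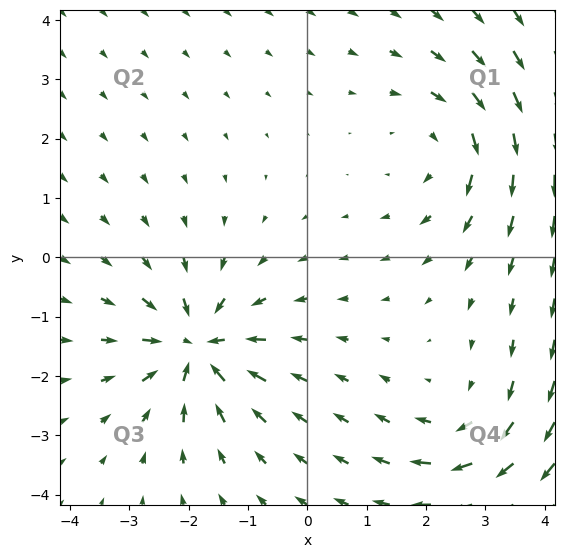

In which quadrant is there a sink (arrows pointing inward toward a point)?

Q3

The sink sits at approximately (-1.9, -1.5), which lies in quadrant Q3. The divergence there is about -6, negative as expected for a sink.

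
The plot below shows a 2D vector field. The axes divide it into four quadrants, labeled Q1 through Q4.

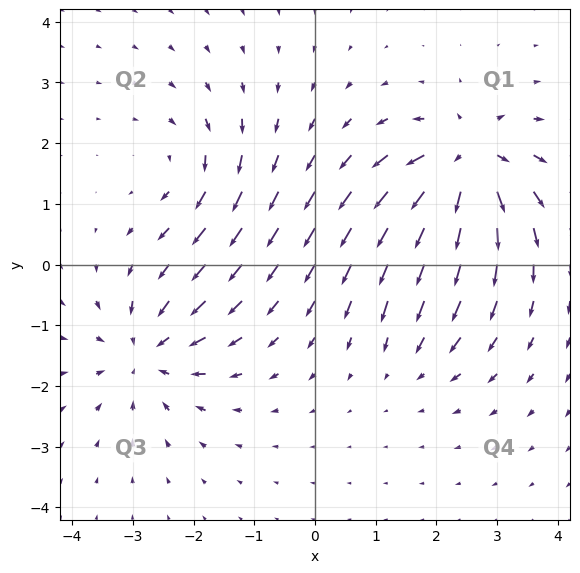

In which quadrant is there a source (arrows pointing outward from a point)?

Q1

The source sits at approximately (2.5, 1.7), which lies in quadrant Q1. The divergence there is about +7, positive as expected for a source.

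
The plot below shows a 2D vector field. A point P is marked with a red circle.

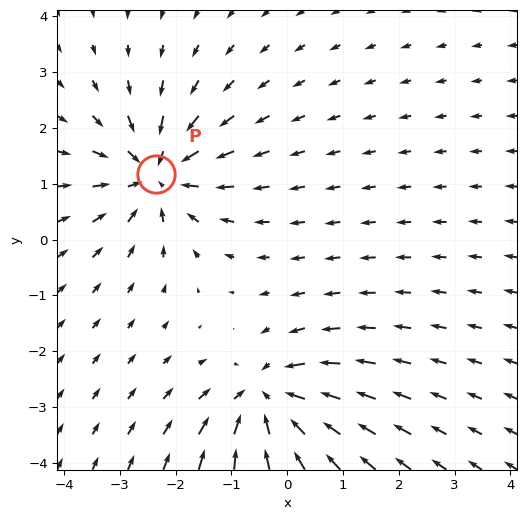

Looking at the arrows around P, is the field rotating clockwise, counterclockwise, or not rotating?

Near P at (-2.4, 1.2) the arrows show no circulation. The curl there is ≈0.

not rotating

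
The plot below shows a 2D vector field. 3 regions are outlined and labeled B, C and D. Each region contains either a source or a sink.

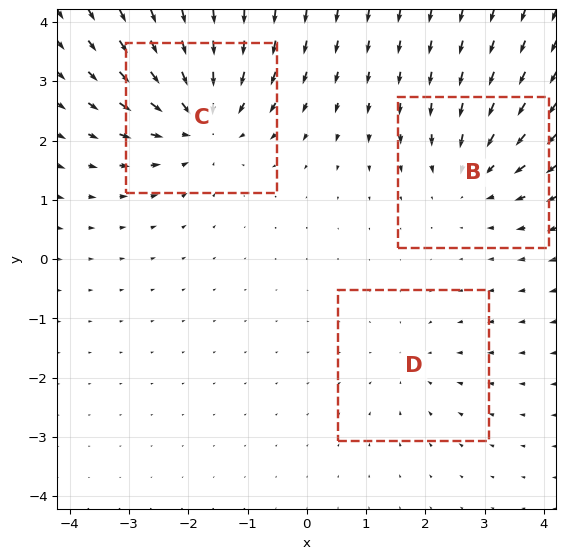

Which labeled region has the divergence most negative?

C

Divergence at each region's feature centre — B: about -3, C: about -5, D: about -2. Region C is most negative.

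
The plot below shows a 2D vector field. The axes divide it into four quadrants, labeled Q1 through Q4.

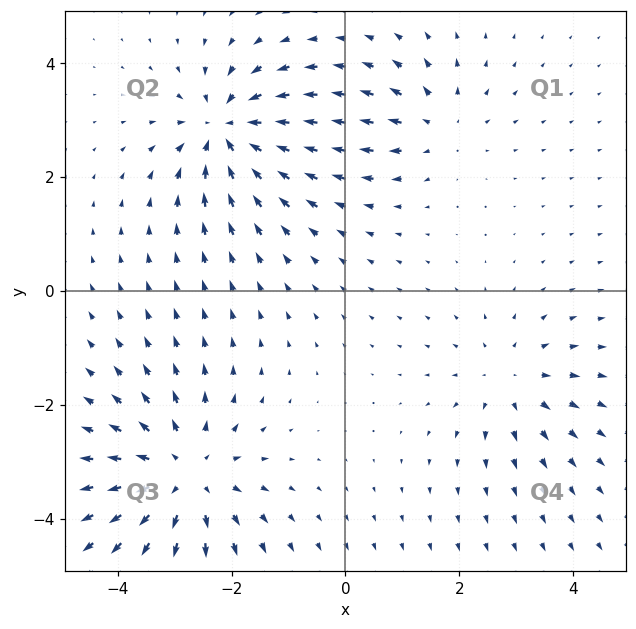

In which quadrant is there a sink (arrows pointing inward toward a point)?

The sink sits at approximately (-2.1, 2.8), which lies in quadrant Q2. The divergence there is about -5, negative as expected for a sink.

Q2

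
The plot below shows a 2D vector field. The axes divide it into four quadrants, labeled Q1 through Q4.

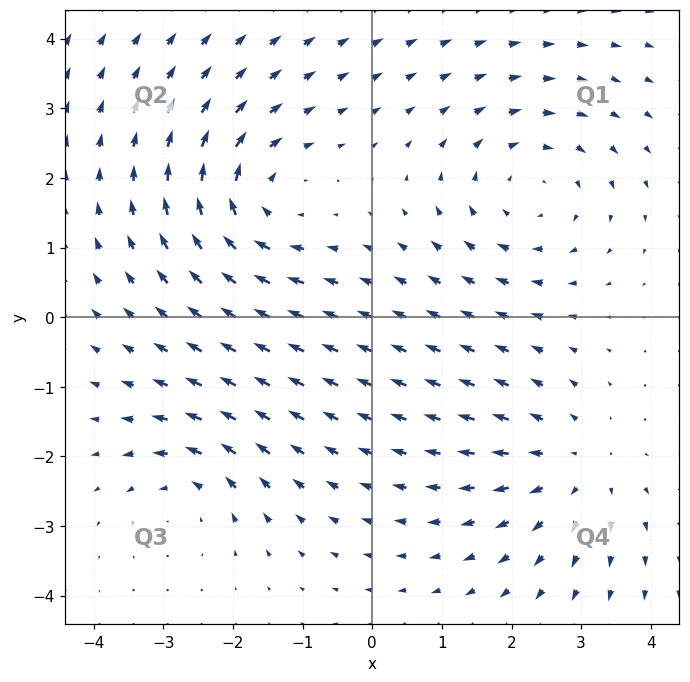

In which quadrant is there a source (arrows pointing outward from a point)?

The source sits at approximately (2.9, -2.1), which lies in quadrant Q4. The divergence there is about +3, positive as expected for a source.

Q4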